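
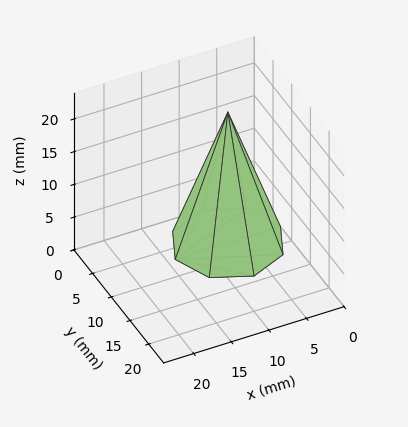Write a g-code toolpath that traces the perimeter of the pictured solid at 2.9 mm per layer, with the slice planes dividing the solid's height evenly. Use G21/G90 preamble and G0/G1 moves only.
Reading the render: the shape is a regular 8-sided pyramid, base circumscribed radius ≈ 7 mm, apex at z ≈ 20 mm (dimensions read to the nearest mm from the axis ticks). For the g-code, the solid's height is divided into equal slices at the stated Δz and each level perimeter traced with G1 moves after a G0 lift.

; perimeter-only toolpath
G21 ; units = mm
G90 ; absolute positioning
G28 ; home
; layer 1
G0 Z2.9
G0 X13.0 Y7.0
G1 X11.2 Y11.2
G1 X7.0 Y13.0
G1 X2.8 Y11.2
G1 X1.0 Y7.0
G1 X2.8 Y2.8
G1 X7.0 Y1.0
G1 X11.2 Y2.8
G1 X13.0 Y7.0
; layer 2
G0 Z5.7
G0 X12.0 Y7.0
G1 X10.5 Y10.5
G1 X7.0 Y12.0
G1 X3.5 Y10.5
G1 X2.0 Y7.0
G1 X3.5 Y3.5
G1 X7.0 Y2.0
G1 X10.5 Y3.5
G1 X12.0 Y7.0
; layer 3
G0 Z8.6
G0 X11.0 Y7.0
G1 X9.8 Y9.8
G1 X7.0 Y11.0
G1 X4.2 Y9.8
G1 X3.0 Y7.0
G1 X4.2 Y4.2
G1 X7.0 Y3.0
G1 X9.8 Y4.2
G1 X11.0 Y7.0
; layer 4
G0 Z11.4
G0 X10.0 Y7.0
G1 X9.1 Y9.1
G1 X7.0 Y10.0
G1 X4.9 Y9.1
G1 X4.0 Y7.0
G1 X4.9 Y4.9
G1 X7.0 Y4.0
G1 X9.1 Y4.9
G1 X10.0 Y7.0
; layer 5
G0 Z14.3
G0 X9.0 Y7.0
G1 X8.4 Y8.4
G1 X7.0 Y9.0
G1 X5.6 Y8.4
G1 X5.0 Y7.0
G1 X5.6 Y5.6
G1 X7.0 Y5.0
G1 X8.4 Y5.6
G1 X9.0 Y7.0
; layer 6
G0 Z17.1
G0 X8.0 Y7.0
G1 X7.7 Y7.7
G1 X7.0 Y8.0
G1 X6.3 Y7.7
G1 X6.0 Y7.0
G1 X6.3 Y6.3
G1 X7.0 Y6.0
G1 X7.7 Y6.3
G1 X8.0 Y7.0
M2 ; end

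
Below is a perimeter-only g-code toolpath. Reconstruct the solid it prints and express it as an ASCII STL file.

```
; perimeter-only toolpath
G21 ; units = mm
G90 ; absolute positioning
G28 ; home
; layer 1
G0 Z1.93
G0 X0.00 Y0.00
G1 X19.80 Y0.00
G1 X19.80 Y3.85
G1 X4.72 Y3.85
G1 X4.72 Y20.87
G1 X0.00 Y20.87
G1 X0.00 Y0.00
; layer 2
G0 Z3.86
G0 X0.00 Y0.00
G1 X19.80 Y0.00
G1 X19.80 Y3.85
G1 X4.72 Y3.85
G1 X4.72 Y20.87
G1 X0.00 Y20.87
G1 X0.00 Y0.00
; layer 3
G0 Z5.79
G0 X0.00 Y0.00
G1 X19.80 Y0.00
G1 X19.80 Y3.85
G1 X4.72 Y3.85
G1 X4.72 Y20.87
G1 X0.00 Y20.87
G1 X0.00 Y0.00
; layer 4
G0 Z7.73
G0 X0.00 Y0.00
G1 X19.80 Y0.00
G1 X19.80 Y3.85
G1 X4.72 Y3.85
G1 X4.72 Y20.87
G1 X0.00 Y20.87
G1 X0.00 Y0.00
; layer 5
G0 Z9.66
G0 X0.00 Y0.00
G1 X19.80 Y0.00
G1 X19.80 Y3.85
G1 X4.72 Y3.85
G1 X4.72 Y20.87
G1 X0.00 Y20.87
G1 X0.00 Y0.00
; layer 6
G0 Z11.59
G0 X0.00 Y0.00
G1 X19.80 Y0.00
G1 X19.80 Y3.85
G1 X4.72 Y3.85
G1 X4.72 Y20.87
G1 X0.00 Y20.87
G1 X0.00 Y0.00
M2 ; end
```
solid part
  facet normal 0.0000 0.0000 -1.0000
    outer loop
      vertex 19.80 3.85 0.00
      vertex 19.80 0.00 0.00
      vertex 0.00 0.00 0.00
    endloop
  endfacet
  facet normal 0.0000 0.0000 -1.0000
    outer loop
      vertex 4.72 3.85 0.00
      vertex 19.80 3.85 0.00
      vertex 0.00 0.00 0.00
    endloop
  endfacet
  facet normal 0.0000 0.0000 -1.0000
    outer loop
      vertex 4.72 20.87 0.00
      vertex 4.72 3.85 0.00
      vertex 0.00 0.00 0.00
    endloop
  endfacet
  facet normal 0.0000 0.0000 -1.0000
    outer loop
      vertex 0.00 20.87 0.00
      vertex 4.72 20.87 0.00
      vertex 0.00 0.00 0.00
    endloop
  endfacet
  facet normal 0.0000 0.0000 1.0000
    outer loop
      vertex 0.00 0.00 11.59
      vertex 19.80 0.00 11.59
      vertex 19.80 3.85 11.59
    endloop
  endfacet
  facet normal 0.0000 0.0000 1.0000
    outer loop
      vertex 0.00 0.00 11.59
      vertex 19.80 3.85 11.59
      vertex 4.72 3.85 11.59
    endloop
  endfacet
  facet normal 0.0000 0.0000 1.0000
    outer loop
      vertex 0.00 0.00 11.59
      vertex 4.72 3.85 11.59
      vertex 4.72 20.87 11.59
    endloop
  endfacet
  facet normal 0.0000 0.0000 1.0000
    outer loop
      vertex 0.00 0.00 11.59
      vertex 4.72 20.87 11.59
      vertex 0.00 20.87 11.59
    endloop
  endfacet
  facet normal 0.0000 -1.0000 0.0000
    outer loop
      vertex 0.00 0.00 0.00
      vertex 19.80 0.00 0.00
      vertex 19.80 0.00 11.59
    endloop
  endfacet
  facet normal 0.0000 -1.0000 0.0000
    outer loop
      vertex 0.00 0.00 0.00
      vertex 19.80 0.00 11.59
      vertex 0.00 0.00 11.59
    endloop
  endfacet
  facet normal 1.0000 0.0000 0.0000
    outer loop
      vertex 19.80 0.00 0.00
      vertex 19.80 3.85 0.00
      vertex 19.80 3.85 11.59
    endloop
  endfacet
  facet normal 1.0000 0.0000 0.0000
    outer loop
      vertex 19.80 0.00 0.00
      vertex 19.80 3.85 11.59
      vertex 19.80 0.00 11.59
    endloop
  endfacet
  facet normal 0.0000 1.0000 0.0000
    outer loop
      vertex 19.80 3.85 0.00
      vertex 4.72 3.85 0.00
      vertex 4.72 3.85 11.59
    endloop
  endfacet
  facet normal 0.0000 1.0000 0.0000
    outer loop
      vertex 19.80 3.85 0.00
      vertex 4.72 3.85 11.59
      vertex 19.80 3.85 11.59
    endloop
  endfacet
  facet normal 1.0000 0.0000 0.0000
    outer loop
      vertex 4.72 3.85 0.00
      vertex 4.72 20.87 0.00
      vertex 4.72 20.87 11.59
    endloop
  endfacet
  facet normal 1.0000 0.0000 0.0000
    outer loop
      vertex 4.72 3.85 0.00
      vertex 4.72 20.87 11.59
      vertex 4.72 3.85 11.59
    endloop
  endfacet
  facet normal 0.0000 1.0000 0.0000
    outer loop
      vertex 4.72 20.87 0.00
      vertex 0.00 20.87 0.00
      vertex 0.00 20.87 11.59
    endloop
  endfacet
  facet normal 0.0000 1.0000 0.0000
    outer loop
      vertex 4.72 20.87 0.00
      vertex 0.00 20.87 11.59
      vertex 4.72 20.87 11.59
    endloop
  endfacet
  facet normal -1.0000 0.0000 0.0000
    outer loop
      vertex 0.00 20.87 0.00
      vertex 0.00 0.00 0.00
      vertex 0.00 0.00 11.59
    endloop
  endfacet
  facet normal -1.0000 0.0000 0.0000
    outer loop
      vertex 0.00 20.87 0.00
      vertex 0.00 0.00 11.59
      vertex 0.00 20.87 11.59
    endloop
  endfacet
endsolid part

The G0 Z moves step by Δz≈1.93 mm. Every layer's G1 loop is the same polygon, so the solid is a straight extrusion of it from z=0 to z≈11.6. Closing with flat bottom and top caps and triangulating gives 20 facets — an L-shaped prism: outer 19.8 × 20.9 mm, arm thicknesses ≈ 3.85 mm (horizontal) and 4.72 mm (vertical), extruded 11.6 mm in z.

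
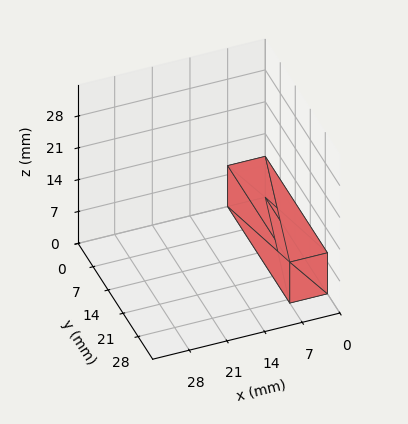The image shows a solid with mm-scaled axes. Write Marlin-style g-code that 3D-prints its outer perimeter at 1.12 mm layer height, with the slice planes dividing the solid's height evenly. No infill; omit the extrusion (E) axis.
Reading the render: the shape is a rectangular box, roughly 7 × 29 mm footprint and 9 mm tall (dimensions read to the nearest mm from the axis ticks). For the g-code, the solid's height is divided into equal slices at the stated Δz and each level perimeter traced with G1 moves after a G0 lift.

; perimeter-only toolpath
G21 ; units = mm
G90 ; absolute positioning
G28 ; home
; layer 1
G0 Z1.12
G0 X0.00 Y0.00
G1 X7.00 Y0.00
G1 X7.00 Y29.00
G1 X0.00 Y29.00
G1 X0.00 Y0.00
; layer 2
G0 Z2.25
G0 X0.00 Y0.00
G1 X7.00 Y0.00
G1 X7.00 Y29.00
G1 X0.00 Y29.00
G1 X0.00 Y0.00
; layer 3
G0 Z3.38
G0 X0.00 Y0.00
G1 X7.00 Y0.00
G1 X7.00 Y29.00
G1 X0.00 Y29.00
G1 X0.00 Y0.00
; layer 4
G0 Z4.50
G0 X0.00 Y0.00
G1 X7.00 Y0.00
G1 X7.00 Y29.00
G1 X0.00 Y29.00
G1 X0.00 Y0.00
; layer 5
G0 Z5.62
G0 X0.00 Y0.00
G1 X7.00 Y0.00
G1 X7.00 Y29.00
G1 X0.00 Y29.00
G1 X0.00 Y0.00
; layer 6
G0 Z6.75
G0 X0.00 Y0.00
G1 X7.00 Y0.00
G1 X7.00 Y29.00
G1 X0.00 Y29.00
G1 X0.00 Y0.00
; layer 7
G0 Z7.88
G0 X0.00 Y0.00
G1 X7.00 Y0.00
G1 X7.00 Y29.00
G1 X0.00 Y29.00
G1 X0.00 Y0.00
; layer 8
G0 Z9.00
G0 X0.00 Y0.00
G1 X7.00 Y0.00
G1 X7.00 Y29.00
G1 X0.00 Y29.00
G1 X0.00 Y0.00
M2 ; end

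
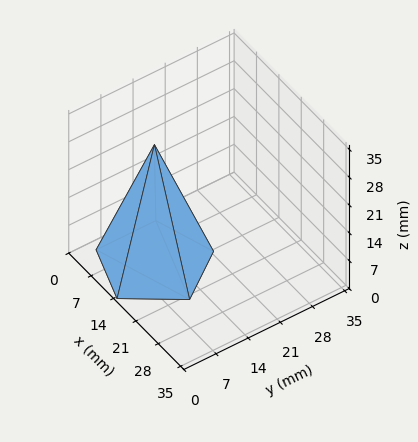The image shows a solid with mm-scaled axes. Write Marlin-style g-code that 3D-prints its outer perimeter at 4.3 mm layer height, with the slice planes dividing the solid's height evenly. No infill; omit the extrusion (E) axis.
Reading the render: the shape is a regular 5-sided pyramid, base circumscribed radius ≈ 11 mm, apex at z ≈ 30 mm (dimensions read to the nearest mm from the axis ticks). For the g-code, the solid's height is divided into equal slices at the stated Δz and each level perimeter traced with G1 moves after a G0 lift.

; perimeter-only toolpath
G21 ; units = mm
G90 ; absolute positioning
G28 ; home
; layer 1
G0 Z4.3
G0 X20.4 Y11.0
G1 X13.9 Y20.0
G1 X3.4 Y16.6
G1 X3.4 Y5.4
G1 X13.9 Y2.0
G1 X20.4 Y11.0
; layer 2
G0 Z8.6
G0 X18.9 Y11.0
G1 X13.4 Y18.5
G1 X4.6 Y15.6
G1 X4.6 Y6.4
G1 X13.4 Y3.5
G1 X18.9 Y11.0
; layer 3
G0 Z12.9
G0 X17.3 Y11.0
G1 X12.9 Y17.0
G1 X5.9 Y14.7
G1 X5.9 Y7.3
G1 X12.9 Y5.0
G1 X17.3 Y11.0
; layer 4
G0 Z17.1
G0 X15.7 Y11.0
G1 X12.5 Y15.5
G1 X7.2 Y13.8
G1 X7.2 Y8.2
G1 X12.5 Y6.5
G1 X15.7 Y11.0
; layer 5
G0 Z21.4
G0 X14.1 Y11.0
G1 X12.0 Y14.0
G1 X8.5 Y12.9
G1 X8.5 Y9.1
G1 X12.0 Y8.0
G1 X14.1 Y11.0
; layer 6
G0 Z25.7
G0 X12.6 Y11.0
G1 X11.5 Y12.5
G1 X9.7 Y11.9
G1 X9.7 Y10.1
G1 X11.5 Y9.5
G1 X12.6 Y11.0
M2 ; end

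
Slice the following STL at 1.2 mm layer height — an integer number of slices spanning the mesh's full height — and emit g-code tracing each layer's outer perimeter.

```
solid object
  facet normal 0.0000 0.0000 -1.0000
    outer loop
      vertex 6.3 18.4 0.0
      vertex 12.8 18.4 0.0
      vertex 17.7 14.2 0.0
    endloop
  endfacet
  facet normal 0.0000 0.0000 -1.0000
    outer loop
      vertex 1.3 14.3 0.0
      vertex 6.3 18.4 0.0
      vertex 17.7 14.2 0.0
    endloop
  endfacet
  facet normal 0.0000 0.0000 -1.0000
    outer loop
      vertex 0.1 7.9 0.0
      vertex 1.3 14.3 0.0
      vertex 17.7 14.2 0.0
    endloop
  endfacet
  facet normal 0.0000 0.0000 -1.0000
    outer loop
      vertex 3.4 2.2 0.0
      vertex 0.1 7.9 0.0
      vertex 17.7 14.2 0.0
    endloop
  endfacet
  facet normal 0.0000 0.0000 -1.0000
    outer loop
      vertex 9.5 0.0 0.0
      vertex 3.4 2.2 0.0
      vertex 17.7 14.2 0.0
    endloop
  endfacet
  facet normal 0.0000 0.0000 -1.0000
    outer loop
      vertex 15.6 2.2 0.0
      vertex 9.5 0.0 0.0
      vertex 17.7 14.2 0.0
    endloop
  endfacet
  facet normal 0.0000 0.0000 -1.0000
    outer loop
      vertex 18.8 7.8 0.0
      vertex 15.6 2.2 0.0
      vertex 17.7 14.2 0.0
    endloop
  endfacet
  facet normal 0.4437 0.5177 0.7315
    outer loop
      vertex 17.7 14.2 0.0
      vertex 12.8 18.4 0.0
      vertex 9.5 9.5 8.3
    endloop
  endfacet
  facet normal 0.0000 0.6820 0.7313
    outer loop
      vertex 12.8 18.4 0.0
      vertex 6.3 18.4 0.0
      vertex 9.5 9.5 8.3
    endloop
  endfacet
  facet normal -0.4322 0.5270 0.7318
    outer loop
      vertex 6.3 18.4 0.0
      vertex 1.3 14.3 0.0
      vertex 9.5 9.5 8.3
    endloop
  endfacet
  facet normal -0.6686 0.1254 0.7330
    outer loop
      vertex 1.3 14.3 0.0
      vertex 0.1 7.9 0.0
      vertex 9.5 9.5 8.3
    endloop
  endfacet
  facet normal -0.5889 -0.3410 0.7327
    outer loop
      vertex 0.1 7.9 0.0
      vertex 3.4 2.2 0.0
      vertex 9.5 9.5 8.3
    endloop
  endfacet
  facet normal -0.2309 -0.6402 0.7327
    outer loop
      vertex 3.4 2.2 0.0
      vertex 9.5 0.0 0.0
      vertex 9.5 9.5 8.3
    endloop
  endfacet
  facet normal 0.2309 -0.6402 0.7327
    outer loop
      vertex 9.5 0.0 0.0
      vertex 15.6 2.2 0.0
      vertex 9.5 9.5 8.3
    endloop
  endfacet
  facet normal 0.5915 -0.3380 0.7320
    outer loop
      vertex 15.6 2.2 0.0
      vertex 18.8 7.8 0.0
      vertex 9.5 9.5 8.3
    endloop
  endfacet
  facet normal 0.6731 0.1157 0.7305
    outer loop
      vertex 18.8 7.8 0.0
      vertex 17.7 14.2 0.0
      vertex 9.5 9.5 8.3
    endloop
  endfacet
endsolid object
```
; perimeter-only toolpath
G21 ; units = mm
G90 ; absolute positioning
G28 ; home
; layer 1
G0 Z1.2
G0 X16.5 Y13.5
G1 X12.3 Y17.1
G1 X6.8 Y17.1
G1 X2.5 Y13.6
G1 X1.4 Y8.1
G1 X4.3 Y3.2
G1 X9.5 Y1.4
G1 X14.7 Y3.2
G1 X17.5 Y8.0
G1 X16.5 Y13.5
; layer 2
G0 Z2.4
G0 X15.4 Y12.9
G1 X11.9 Y15.9
G1 X7.2 Y15.9
G1 X3.6 Y12.9
G1 X2.8 Y8.4
G1 X5.1 Y4.3
G1 X9.5 Y2.7
G1 X13.9 Y4.3
G1 X16.1 Y8.3
G1 X15.4 Y12.9
; layer 3
G0 Z3.6
G0 X14.2 Y12.2
G1 X11.4 Y14.6
G1 X7.7 Y14.6
G1 X4.8 Y12.2
G1 X4.1 Y8.6
G1 X6.0 Y5.3
G1 X9.5 Y4.1
G1 X13.0 Y5.3
G1 X14.8 Y8.5
G1 X14.2 Y12.2
; layer 4
G0 Z4.7
G0 X13.0 Y11.5
G1 X10.9 Y13.3
G1 X8.1 Y13.3
G1 X6.0 Y11.6
G1 X5.5 Y8.8
G1 X6.9 Y6.4
G1 X9.5 Y5.4
G1 X12.1 Y6.4
G1 X13.5 Y8.8
G1 X13.0 Y11.5
; layer 5
G0 Z5.9
G0 X11.8 Y10.8
G1 X10.4 Y12.0
G1 X8.6 Y12.0
G1 X7.2 Y10.9
G1 X6.8 Y9.0
G1 X7.8 Y7.4
G1 X9.5 Y6.8
G1 X11.2 Y7.4
G1 X12.2 Y9.0
G1 X11.8 Y10.8
; layer 6
G0 Z7.1
G0 X10.7 Y10.2
G1 X10.0 Y10.8
G1 X9.0 Y10.8
G1 X8.3 Y10.2
G1 X8.2 Y9.3
G1 X8.6 Y8.5
G1 X9.5 Y8.1
G1 X10.4 Y8.5
G1 X10.8 Y9.3
G1 X10.7 Y10.2
M2 ; end

The solid is a regular 9-sided pyramid, base circumscribed radius ≈ 9.5 mm, apex at z ≈ 8.3 mm. Slicing at Δz = 1.2 mm — 7 equal slices spanning the solid's height, so layer i sits at z = i·h/7 — gives 6 non-empty perimeters. Each is a 9-segment closed polygon; G0 lifts to the layer z and rapids to the start vertex, then G1 traces the edges. The cross-section shrinks linearly with z (the slice at the apex is degenerate and omitted).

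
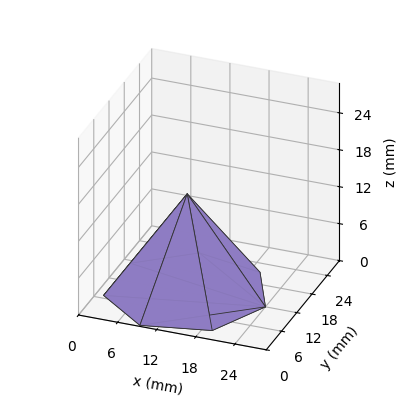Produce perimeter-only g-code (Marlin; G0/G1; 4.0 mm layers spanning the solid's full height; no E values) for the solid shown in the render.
Reading the render: the shape is a regular 7-sided pyramid, base circumscribed radius ≈ 12 mm, apex at z ≈ 16 mm (dimensions read to the nearest mm from the axis ticks). For the g-code, the solid's height is divided into equal slices at the stated Δz and each level perimeter traced with G1 moves after a G0 lift.

; perimeter-only toolpath
G21 ; units = mm
G90 ; absolute positioning
G28 ; home
; layer 1
G0 Z4.0
G0 X21.0 Y12.0
G1 X17.6 Y19.0
G1 X10.0 Y20.8
G1 X3.9 Y15.9
G1 X3.9 Y8.1
G1 X10.0 Y3.2
G1 X17.6 Y5.0
G1 X21.0 Y12.0
; layer 2
G0 Z8.0
G0 X18.0 Y12.0
G1 X15.8 Y16.7
G1 X10.7 Y17.9
G1 X6.6 Y14.6
G1 X6.6 Y9.4
G1 X10.7 Y6.2
G1 X15.8 Y7.3
G1 X18.0 Y12.0
; layer 3
G0 Z12.0
G0 X15.0 Y12.0
G1 X13.9 Y14.3
G1 X11.3 Y14.9
G1 X9.3 Y13.3
G1 X9.3 Y10.7
G1 X11.3 Y9.1
G1 X13.9 Y9.7
G1 X15.0 Y12.0
M2 ; end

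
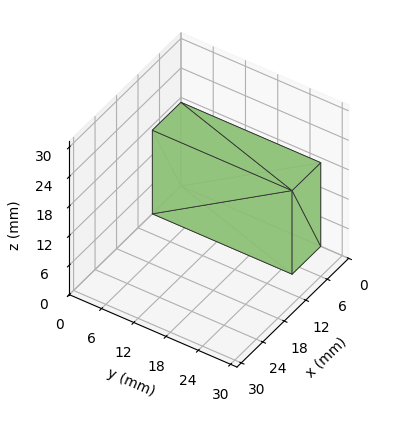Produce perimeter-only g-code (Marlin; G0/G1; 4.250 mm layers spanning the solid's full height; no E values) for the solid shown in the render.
Reading the render: the shape is a rectangular box, roughly 8 × 26 mm footprint and 17 mm tall (dimensions read to the nearest mm from the axis ticks). For the g-code, the solid's height is divided into equal slices at the stated Δz and each level perimeter traced with G1 moves after a G0 lift.

; perimeter-only toolpath
G21 ; units = mm
G90 ; absolute positioning
G28 ; home
; layer 1
G0 Z4.250
G0 X0.000 Y0.000
G1 X8.000 Y0.000
G1 X8.000 Y26.000
G1 X0.000 Y26.000
G1 X0.000 Y0.000
; layer 2
G0 Z8.500
G0 X0.000 Y0.000
G1 X8.000 Y0.000
G1 X8.000 Y26.000
G1 X0.000 Y26.000
G1 X0.000 Y0.000
; layer 3
G0 Z12.750
G0 X0.000 Y0.000
G1 X8.000 Y0.000
G1 X8.000 Y26.000
G1 X0.000 Y26.000
G1 X0.000 Y0.000
; layer 4
G0 Z17.000
G0 X0.000 Y0.000
G1 X8.000 Y0.000
G1 X8.000 Y26.000
G1 X0.000 Y26.000
G1 X0.000 Y0.000
M2 ; end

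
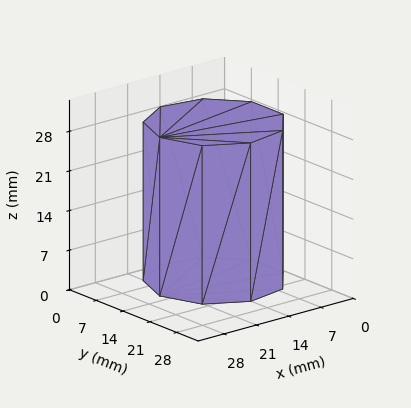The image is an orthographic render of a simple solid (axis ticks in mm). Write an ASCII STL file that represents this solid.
Reading the render: the shape is a regular 9-sided prism (a cylinder approximated with 9 flat sides), circumscribed radius ≈ 12 mm, height ≈ 28 mm (dimensions read to the nearest mm from the axis ticks). For the STL, each face is triangulated and given an outward normal.

solid part
  facet normal 0.0000 0.0000 -1.0000
    outer loop
      vertex 14.1 23.8 0.0
      vertex 21.2 19.7 0.0
      vertex 24.0 12.0 0.0
    endloop
  endfacet
  facet normal 0.0000 0.0000 -1.0000
    outer loop
      vertex 6.0 22.4 0.0
      vertex 14.1 23.8 0.0
      vertex 24.0 12.0 0.0
    endloop
  endfacet
  facet normal 0.0000 0.0000 -1.0000
    outer loop
      vertex 0.7 16.1 0.0
      vertex 6.0 22.4 0.0
      vertex 24.0 12.0 0.0
    endloop
  endfacet
  facet normal 0.0000 0.0000 -1.0000
    outer loop
      vertex 0.7 7.9 0.0
      vertex 0.7 16.1 0.0
      vertex 24.0 12.0 0.0
    endloop
  endfacet
  facet normal 0.0000 0.0000 -1.0000
    outer loop
      vertex 6.0 1.6 0.0
      vertex 0.7 7.9 0.0
      vertex 24.0 12.0 0.0
    endloop
  endfacet
  facet normal 0.0000 0.0000 -1.0000
    outer loop
      vertex 14.1 0.2 0.0
      vertex 6.0 1.6 0.0
      vertex 24.0 12.0 0.0
    endloop
  endfacet
  facet normal 0.0000 0.0000 -1.0000
    outer loop
      vertex 21.2 4.3 0.0
      vertex 14.1 0.2 0.0
      vertex 24.0 12.0 0.0
    endloop
  endfacet
  facet normal 0.0000 0.0000 1.0000
    outer loop
      vertex 24.0 12.0 28.0
      vertex 21.2 19.7 28.0
      vertex 14.1 23.8 28.0
    endloop
  endfacet
  facet normal 0.0000 0.0000 1.0000
    outer loop
      vertex 24.0 12.0 28.0
      vertex 14.1 23.8 28.0
      vertex 6.0 22.4 28.0
    endloop
  endfacet
  facet normal 0.0000 0.0000 1.0000
    outer loop
      vertex 24.0 12.0 28.0
      vertex 6.0 22.4 28.0
      vertex 0.7 16.1 28.0
    endloop
  endfacet
  facet normal 0.0000 0.0000 1.0000
    outer loop
      vertex 24.0 12.0 28.0
      vertex 0.7 16.1 28.0
      vertex 0.7 7.9 28.0
    endloop
  endfacet
  facet normal 0.0000 0.0000 1.0000
    outer loop
      vertex 24.0 12.0 28.0
      vertex 0.7 7.9 28.0
      vertex 6.0 1.6 28.0
    endloop
  endfacet
  facet normal 0.0000 0.0000 1.0000
    outer loop
      vertex 24.0 12.0 28.0
      vertex 6.0 1.6 28.0
      vertex 14.1 0.2 28.0
    endloop
  endfacet
  facet normal 0.0000 0.0000 1.0000
    outer loop
      vertex 24.0 12.0 28.0
      vertex 14.1 0.2 28.0
      vertex 21.2 4.3 28.0
    endloop
  endfacet
  facet normal 0.9398 0.3417 0.0000
    outer loop
      vertex 24.0 12.0 0.0
      vertex 21.2 19.7 0.0
      vertex 21.2 19.7 28.0
    endloop
  endfacet
  facet normal 0.9398 0.3417 0.0000
    outer loop
      vertex 24.0 12.0 0.0
      vertex 21.2 19.7 28.0
      vertex 24.0 12.0 28.0
    endloop
  endfacet
  facet normal 0.5001 0.8660 0.0000
    outer loop
      vertex 21.2 19.7 0.0
      vertex 14.1 23.8 0.0
      vertex 14.1 23.8 28.0
    endloop
  endfacet
  facet normal 0.5001 0.8660 0.0000
    outer loop
      vertex 21.2 19.7 0.0
      vertex 14.1 23.8 28.0
      vertex 21.2 19.7 28.0
    endloop
  endfacet
  facet normal -0.1703 0.9854 0.0000
    outer loop
      vertex 14.1 23.8 0.0
      vertex 6.0 22.4 0.0
      vertex 6.0 22.4 28.0
    endloop
  endfacet
  facet normal -0.1703 0.9854 0.0000
    outer loop
      vertex 14.1 23.8 0.0
      vertex 6.0 22.4 28.0
      vertex 14.1 23.8 28.0
    endloop
  endfacet
  facet normal -0.7652 0.6438 0.0000
    outer loop
      vertex 6.0 22.4 0.0
      vertex 0.7 16.1 0.0
      vertex 0.7 16.1 28.0
    endloop
  endfacet
  facet normal -0.7652 0.6438 0.0000
    outer loop
      vertex 6.0 22.4 0.0
      vertex 0.7 16.1 28.0
      vertex 6.0 22.4 28.0
    endloop
  endfacet
  facet normal -1.0000 0.0000 0.0000
    outer loop
      vertex 0.7 16.1 0.0
      vertex 0.7 7.9 0.0
      vertex 0.7 7.9 28.0
    endloop
  endfacet
  facet normal -1.0000 0.0000 0.0000
    outer loop
      vertex 0.7 16.1 0.0
      vertex 0.7 7.9 28.0
      vertex 0.7 16.1 28.0
    endloop
  endfacet
  facet normal -0.7652 -0.6438 0.0000
    outer loop
      vertex 0.7 7.9 0.0
      vertex 6.0 1.6 0.0
      vertex 6.0 1.6 28.0
    endloop
  endfacet
  facet normal -0.7652 -0.6438 0.0000
    outer loop
      vertex 0.7 7.9 0.0
      vertex 6.0 1.6 28.0
      vertex 0.7 7.9 28.0
    endloop
  endfacet
  facet normal -0.1703 -0.9854 0.0000
    outer loop
      vertex 6.0 1.6 0.0
      vertex 14.1 0.2 0.0
      vertex 14.1 0.2 28.0
    endloop
  endfacet
  facet normal -0.1703 -0.9854 0.0000
    outer loop
      vertex 6.0 1.6 0.0
      vertex 14.1 0.2 28.0
      vertex 6.0 1.6 28.0
    endloop
  endfacet
  facet normal 0.5001 -0.8660 0.0000
    outer loop
      vertex 14.1 0.2 0.0
      vertex 21.2 4.3 0.0
      vertex 21.2 4.3 28.0
    endloop
  endfacet
  facet normal 0.5001 -0.8660 0.0000
    outer loop
      vertex 14.1 0.2 0.0
      vertex 21.2 4.3 28.0
      vertex 14.1 0.2 28.0
    endloop
  endfacet
  facet normal 0.9398 -0.3417 0.0000
    outer loop
      vertex 21.2 4.3 0.0
      vertex 24.0 12.0 0.0
      vertex 24.0 12.0 28.0
    endloop
  endfacet
  facet normal 0.9398 -0.3417 0.0000
    outer loop
      vertex 21.2 4.3 0.0
      vertex 24.0 12.0 28.0
      vertex 21.2 4.3 28.0
    endloop
  endfacet
endsolid part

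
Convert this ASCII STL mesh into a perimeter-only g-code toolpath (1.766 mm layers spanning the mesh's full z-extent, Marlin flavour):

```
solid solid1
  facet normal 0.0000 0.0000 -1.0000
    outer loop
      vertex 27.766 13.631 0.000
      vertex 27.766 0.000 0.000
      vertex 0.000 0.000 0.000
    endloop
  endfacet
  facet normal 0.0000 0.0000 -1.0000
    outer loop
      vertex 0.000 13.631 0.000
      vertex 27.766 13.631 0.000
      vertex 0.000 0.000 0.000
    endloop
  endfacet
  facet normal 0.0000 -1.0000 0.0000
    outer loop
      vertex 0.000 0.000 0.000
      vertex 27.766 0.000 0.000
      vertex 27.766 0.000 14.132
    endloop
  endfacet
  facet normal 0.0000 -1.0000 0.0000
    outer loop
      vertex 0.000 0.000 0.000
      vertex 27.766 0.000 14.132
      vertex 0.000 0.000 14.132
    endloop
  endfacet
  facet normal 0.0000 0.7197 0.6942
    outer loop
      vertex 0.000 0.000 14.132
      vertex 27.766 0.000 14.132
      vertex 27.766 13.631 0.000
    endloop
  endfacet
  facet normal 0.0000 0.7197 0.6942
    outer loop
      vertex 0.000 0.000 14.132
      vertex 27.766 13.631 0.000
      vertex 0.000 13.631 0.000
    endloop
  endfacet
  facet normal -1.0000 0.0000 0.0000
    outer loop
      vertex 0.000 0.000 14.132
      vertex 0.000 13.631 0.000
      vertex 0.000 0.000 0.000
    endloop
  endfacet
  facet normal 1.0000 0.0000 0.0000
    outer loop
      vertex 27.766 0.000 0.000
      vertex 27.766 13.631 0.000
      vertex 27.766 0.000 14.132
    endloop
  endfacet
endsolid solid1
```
; perimeter-only toolpath
G21 ; units = mm
G90 ; absolute positioning
G28 ; home
; layer 1
G0 Z1.766
G0 X0.000 Y0.000
G1 X27.766 Y0.000
G1 X27.766 Y11.927
G1 X0.000 Y11.927
G1 X0.000 Y0.000
; layer 2
G0 Z3.533
G0 X0.000 Y0.000
G1 X27.766 Y0.000
G1 X27.766 Y10.223
G1 X0.000 Y10.223
G1 X0.000 Y0.000
; layer 3
G0 Z5.300
G0 X0.000 Y0.000
G1 X27.766 Y0.000
G1 X27.766 Y8.519
G1 X0.000 Y8.519
G1 X0.000 Y0.000
; layer 4
G0 Z7.066
G0 X0.000 Y0.000
G1 X27.766 Y0.000
G1 X27.766 Y6.816
G1 X0.000 Y6.816
G1 X0.000 Y0.000
; layer 5
G0 Z8.832
G0 X0.000 Y0.000
G1 X27.766 Y0.000
G1 X27.766 Y5.112
G1 X0.000 Y5.112
G1 X0.000 Y0.000
; layer 6
G0 Z10.599
G0 X0.000 Y0.000
G1 X27.766 Y0.000
G1 X27.766 Y3.408
G1 X0.000 Y3.408
G1 X0.000 Y0.000
; layer 7
G0 Z12.365
G0 X0.000 Y0.000
G1 X27.766 Y0.000
G1 X27.766 Y1.704
G1 X0.000 Y1.704
G1 X0.000 Y0.000
M2 ; end

The solid is a wedge (ramp): 27.8 × 13.6 mm base, rising to 14.1 mm along the y=0 edge and sloping linearly to z=0 at y=13.6. Slicing at Δz = 1.766 mm — 8 equal slices spanning the solid's height, so layer i sits at z = i·h/8 — gives 7 non-empty perimeters. Each is a 4-segment closed polygon; G0 lifts to the layer z and rapids to the start vertex, then G1 traces the edges. The cross-section shrinks linearly with z (the slice at the apex is degenerate and omitted).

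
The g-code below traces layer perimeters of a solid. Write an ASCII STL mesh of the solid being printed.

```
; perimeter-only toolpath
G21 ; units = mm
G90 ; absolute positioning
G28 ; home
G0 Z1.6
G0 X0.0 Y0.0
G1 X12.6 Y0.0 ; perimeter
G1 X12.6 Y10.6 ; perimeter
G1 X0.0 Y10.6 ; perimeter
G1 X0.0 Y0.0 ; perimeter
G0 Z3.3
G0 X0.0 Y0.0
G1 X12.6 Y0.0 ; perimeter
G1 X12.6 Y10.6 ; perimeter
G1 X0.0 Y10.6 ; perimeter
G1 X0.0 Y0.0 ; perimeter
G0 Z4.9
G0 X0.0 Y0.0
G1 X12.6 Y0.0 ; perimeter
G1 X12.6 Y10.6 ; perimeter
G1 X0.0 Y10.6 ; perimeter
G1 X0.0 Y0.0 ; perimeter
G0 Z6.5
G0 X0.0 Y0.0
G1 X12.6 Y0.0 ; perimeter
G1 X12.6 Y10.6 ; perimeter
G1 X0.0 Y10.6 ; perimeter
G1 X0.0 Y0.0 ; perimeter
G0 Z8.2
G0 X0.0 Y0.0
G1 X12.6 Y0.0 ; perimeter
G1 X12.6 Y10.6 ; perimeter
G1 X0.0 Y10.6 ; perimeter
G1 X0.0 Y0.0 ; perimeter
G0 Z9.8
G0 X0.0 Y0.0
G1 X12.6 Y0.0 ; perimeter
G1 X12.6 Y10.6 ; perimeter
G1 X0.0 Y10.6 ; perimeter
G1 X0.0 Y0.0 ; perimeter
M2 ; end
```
solid part
  facet normal 0.0000 0.0000 -1.0000
    outer loop
      vertex 12.6 10.6 0.0
      vertex 12.6 0.0 0.0
      vertex 0.0 0.0 0.0
    endloop
  endfacet
  facet normal 0.0000 0.0000 -1.0000
    outer loop
      vertex 0.0 10.6 0.0
      vertex 12.6 10.6 0.0
      vertex 0.0 0.0 0.0
    endloop
  endfacet
  facet normal 0.0000 0.0000 1.0000
    outer loop
      vertex 0.0 0.0 9.8
      vertex 12.6 0.0 9.8
      vertex 12.6 10.6 9.8
    endloop
  endfacet
  facet normal 0.0000 0.0000 1.0000
    outer loop
      vertex 0.0 0.0 9.8
      vertex 12.6 10.6 9.8
      vertex 0.0 10.6 9.8
    endloop
  endfacet
  facet normal 0.0000 -1.0000 0.0000
    outer loop
      vertex 0.0 0.0 0.0
      vertex 12.6 0.0 0.0
      vertex 12.6 0.0 9.8
    endloop
  endfacet
  facet normal 0.0000 -1.0000 0.0000
    outer loop
      vertex 0.0 0.0 0.0
      vertex 12.6 0.0 9.8
      vertex 0.0 0.0 9.8
    endloop
  endfacet
  facet normal 0.0000 1.0000 0.0000
    outer loop
      vertex 12.6 10.6 9.8
      vertex 12.6 10.6 0.0
      vertex 0.0 10.6 0.0
    endloop
  endfacet
  facet normal 0.0000 1.0000 0.0000
    outer loop
      vertex 0.0 10.6 9.8
      vertex 12.6 10.6 9.8
      vertex 0.0 10.6 0.0
    endloop
  endfacet
  facet normal -1.0000 0.0000 0.0000
    outer loop
      vertex 0.0 10.6 9.8
      vertex 0.0 10.6 0.0
      vertex 0.0 0.0 0.0
    endloop
  endfacet
  facet normal -1.0000 0.0000 0.0000
    outer loop
      vertex 0.0 0.0 9.8
      vertex 0.0 10.6 9.8
      vertex 0.0 0.0 0.0
    endloop
  endfacet
  facet normal 1.0000 0.0000 0.0000
    outer loop
      vertex 12.6 0.0 0.0
      vertex 12.6 10.6 0.0
      vertex 12.6 10.6 9.8
    endloop
  endfacet
  facet normal 1.0000 0.0000 0.0000
    outer loop
      vertex 12.6 0.0 0.0
      vertex 12.6 10.6 9.8
      vertex 12.6 0.0 9.8
    endloop
  endfacet
endsolid part

The G0 Z moves step by Δz≈1.6 mm. Every layer's G1 loop is the same polygon, so the solid is a straight extrusion of it from z=0 to z≈9.8. Closing with flat bottom and top caps and triangulating gives 12 facets — a rectangular box, roughly 12.6 × 10.6 mm footprint and 9.8 mm tall.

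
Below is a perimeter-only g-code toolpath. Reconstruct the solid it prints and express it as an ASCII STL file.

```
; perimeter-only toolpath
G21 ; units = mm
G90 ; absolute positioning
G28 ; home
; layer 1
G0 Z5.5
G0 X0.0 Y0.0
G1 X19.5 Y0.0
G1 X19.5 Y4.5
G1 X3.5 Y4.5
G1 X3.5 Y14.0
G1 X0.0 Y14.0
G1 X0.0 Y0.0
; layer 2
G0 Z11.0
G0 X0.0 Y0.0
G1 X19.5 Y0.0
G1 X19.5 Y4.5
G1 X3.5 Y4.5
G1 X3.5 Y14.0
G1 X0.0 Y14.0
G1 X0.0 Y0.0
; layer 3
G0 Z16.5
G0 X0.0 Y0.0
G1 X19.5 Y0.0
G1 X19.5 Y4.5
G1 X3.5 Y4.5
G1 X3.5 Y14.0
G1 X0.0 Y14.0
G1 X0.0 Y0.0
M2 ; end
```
solid part
  facet normal 0.0000 0.0000 -1.0000
    outer loop
      vertex 19.5 4.5 0.0
      vertex 19.5 0.0 0.0
      vertex 0.0 0.0 0.0
    endloop
  endfacet
  facet normal 0.0000 0.0000 -1.0000
    outer loop
      vertex 3.5 4.5 0.0
      vertex 19.5 4.5 0.0
      vertex 0.0 0.0 0.0
    endloop
  endfacet
  facet normal 0.0000 0.0000 -1.0000
    outer loop
      vertex 3.5 14.0 0.0
      vertex 3.5 4.5 0.0
      vertex 0.0 0.0 0.0
    endloop
  endfacet
  facet normal 0.0000 0.0000 -1.0000
    outer loop
      vertex 0.0 14.0 0.0
      vertex 3.5 14.0 0.0
      vertex 0.0 0.0 0.0
    endloop
  endfacet
  facet normal 0.0000 0.0000 1.0000
    outer loop
      vertex 0.0 0.0 16.5
      vertex 19.5 0.0 16.5
      vertex 19.5 4.5 16.5
    endloop
  endfacet
  facet normal 0.0000 0.0000 1.0000
    outer loop
      vertex 0.0 0.0 16.5
      vertex 19.5 4.5 16.5
      vertex 3.5 4.5 16.5
    endloop
  endfacet
  facet normal 0.0000 0.0000 1.0000
    outer loop
      vertex 0.0 0.0 16.5
      vertex 3.5 4.5 16.5
      vertex 3.5 14.0 16.5
    endloop
  endfacet
  facet normal 0.0000 0.0000 1.0000
    outer loop
      vertex 0.0 0.0 16.5
      vertex 3.5 14.0 16.5
      vertex 0.0 14.0 16.5
    endloop
  endfacet
  facet normal 0.0000 -1.0000 0.0000
    outer loop
      vertex 0.0 0.0 0.0
      vertex 19.5 0.0 0.0
      vertex 19.5 0.0 16.5
    endloop
  endfacet
  facet normal 0.0000 -1.0000 0.0000
    outer loop
      vertex 0.0 0.0 0.0
      vertex 19.5 0.0 16.5
      vertex 0.0 0.0 16.5
    endloop
  endfacet
  facet normal 1.0000 0.0000 0.0000
    outer loop
      vertex 19.5 0.0 0.0
      vertex 19.5 4.5 0.0
      vertex 19.5 4.5 16.5
    endloop
  endfacet
  facet normal 1.0000 0.0000 0.0000
    outer loop
      vertex 19.5 0.0 0.0
      vertex 19.5 4.5 16.5
      vertex 19.5 0.0 16.5
    endloop
  endfacet
  facet normal 0.0000 1.0000 0.0000
    outer loop
      vertex 19.5 4.5 0.0
      vertex 3.5 4.5 0.0
      vertex 3.5 4.5 16.5
    endloop
  endfacet
  facet normal 0.0000 1.0000 0.0000
    outer loop
      vertex 19.5 4.5 0.0
      vertex 3.5 4.5 16.5
      vertex 19.5 4.5 16.5
    endloop
  endfacet
  facet normal 1.0000 0.0000 0.0000
    outer loop
      vertex 3.5 4.5 0.0
      vertex 3.5 14.0 0.0
      vertex 3.5 14.0 16.5
    endloop
  endfacet
  facet normal 1.0000 0.0000 0.0000
    outer loop
      vertex 3.5 4.5 0.0
      vertex 3.5 14.0 16.5
      vertex 3.5 4.5 16.5
    endloop
  endfacet
  facet normal 0.0000 1.0000 0.0000
    outer loop
      vertex 3.5 14.0 0.0
      vertex 0.0 14.0 0.0
      vertex 0.0 14.0 16.5
    endloop
  endfacet
  facet normal 0.0000 1.0000 0.0000
    outer loop
      vertex 3.5 14.0 0.0
      vertex 0.0 14.0 16.5
      vertex 3.5 14.0 16.5
    endloop
  endfacet
  facet normal -1.0000 0.0000 0.0000
    outer loop
      vertex 0.0 14.0 0.0
      vertex 0.0 0.0 0.0
      vertex 0.0 0.0 16.5
    endloop
  endfacet
  facet normal -1.0000 0.0000 0.0000
    outer loop
      vertex 0.0 14.0 0.0
      vertex 0.0 0.0 16.5
      vertex 0.0 14.0 16.5
    endloop
  endfacet
endsolid part

The G0 Z moves step by Δz≈5.5 mm. Every layer's G1 loop is the same polygon, so the solid is a straight extrusion of it from z=0 to z≈16.5. Closing with flat bottom and top caps and triangulating gives 20 facets — an L-shaped prism: outer 19.5 × 14 mm, arm thicknesses ≈ 4.5 mm (horizontal) and 3.5 mm (vertical), extruded 16.5 mm in z.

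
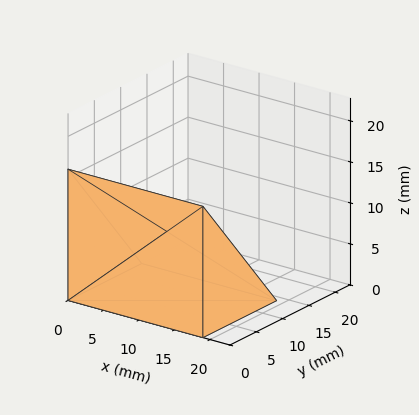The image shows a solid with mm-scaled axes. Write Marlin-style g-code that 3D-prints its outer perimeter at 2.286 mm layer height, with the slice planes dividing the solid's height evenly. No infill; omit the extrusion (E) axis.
Reading the render: the shape is a wedge (ramp): 19 × 14 mm base, rising to 16 mm along the y=0 edge and sloping linearly to z=0 at y=14 (dimensions read to the nearest mm from the axis ticks). For the g-code, the solid's height is divided into equal slices at the stated Δz and each level perimeter traced with G1 moves after a G0 lift.

; perimeter-only toolpath
G21 ; units = mm
G90 ; absolute positioning
G28 ; home
; layer 1
G0 Z2.286
G0 X0.000 Y0.000
G1 X19.000 Y0.000
G1 X19.000 Y12.000
G1 X0.000 Y12.000
G1 X0.000 Y0.000
; layer 2
G0 Z4.571
G0 X0.000 Y0.000
G1 X19.000 Y0.000
G1 X19.000 Y10.000
G1 X0.000 Y10.000
G1 X0.000 Y0.000
; layer 3
G0 Z6.857
G0 X0.000 Y0.000
G1 X19.000 Y0.000
G1 X19.000 Y8.000
G1 X0.000 Y8.000
G1 X0.000 Y0.000
; layer 4
G0 Z9.143
G0 X0.000 Y0.000
G1 X19.000 Y0.000
G1 X19.000 Y6.000
G1 X0.000 Y6.000
G1 X0.000 Y0.000
; layer 5
G0 Z11.429
G0 X0.000 Y0.000
G1 X19.000 Y0.000
G1 X19.000 Y4.000
G1 X0.000 Y4.000
G1 X0.000 Y0.000
; layer 6
G0 Z13.714
G0 X0.000 Y0.000
G1 X19.000 Y0.000
G1 X19.000 Y2.000
G1 X0.000 Y2.000
G1 X0.000 Y0.000
M2 ; end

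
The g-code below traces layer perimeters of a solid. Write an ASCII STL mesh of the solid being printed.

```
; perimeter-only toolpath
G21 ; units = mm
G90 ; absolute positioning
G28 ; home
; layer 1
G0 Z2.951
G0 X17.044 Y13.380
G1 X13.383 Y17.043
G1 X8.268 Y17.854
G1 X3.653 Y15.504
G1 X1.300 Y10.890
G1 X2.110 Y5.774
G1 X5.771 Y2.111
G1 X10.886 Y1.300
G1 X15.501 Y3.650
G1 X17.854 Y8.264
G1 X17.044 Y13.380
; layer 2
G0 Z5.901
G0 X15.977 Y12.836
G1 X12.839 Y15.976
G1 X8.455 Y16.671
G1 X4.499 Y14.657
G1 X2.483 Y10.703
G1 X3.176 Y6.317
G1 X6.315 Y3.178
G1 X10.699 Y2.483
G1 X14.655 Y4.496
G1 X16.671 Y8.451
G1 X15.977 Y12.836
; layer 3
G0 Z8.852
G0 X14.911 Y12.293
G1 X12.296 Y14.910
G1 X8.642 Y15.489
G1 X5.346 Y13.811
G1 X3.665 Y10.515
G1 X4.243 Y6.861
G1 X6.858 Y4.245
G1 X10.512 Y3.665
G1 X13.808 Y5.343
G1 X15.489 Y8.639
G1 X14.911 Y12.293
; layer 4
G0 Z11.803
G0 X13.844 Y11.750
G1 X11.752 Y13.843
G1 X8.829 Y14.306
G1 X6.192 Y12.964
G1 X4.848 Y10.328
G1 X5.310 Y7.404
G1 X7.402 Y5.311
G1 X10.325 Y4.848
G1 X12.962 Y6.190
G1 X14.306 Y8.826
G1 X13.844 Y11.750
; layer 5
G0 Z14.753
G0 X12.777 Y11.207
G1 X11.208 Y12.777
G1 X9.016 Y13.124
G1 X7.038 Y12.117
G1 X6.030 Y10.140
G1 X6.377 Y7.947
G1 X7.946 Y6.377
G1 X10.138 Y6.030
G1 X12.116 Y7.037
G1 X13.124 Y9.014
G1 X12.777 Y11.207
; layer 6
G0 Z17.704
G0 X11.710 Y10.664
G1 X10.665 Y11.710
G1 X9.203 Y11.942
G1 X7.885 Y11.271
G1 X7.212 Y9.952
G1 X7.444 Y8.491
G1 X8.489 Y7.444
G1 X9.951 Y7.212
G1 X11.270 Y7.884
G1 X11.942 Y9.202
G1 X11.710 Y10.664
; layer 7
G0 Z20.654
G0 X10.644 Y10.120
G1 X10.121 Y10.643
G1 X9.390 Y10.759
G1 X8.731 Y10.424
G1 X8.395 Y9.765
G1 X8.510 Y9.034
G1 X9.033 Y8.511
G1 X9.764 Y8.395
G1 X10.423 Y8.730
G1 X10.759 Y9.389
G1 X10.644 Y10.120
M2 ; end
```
solid part
  facet normal 0.0000 0.0000 -1.0000
    outer loop
      vertex 8.081 19.036 0.000
      vertex 13.927 18.109 0.000
      vertex 18.111 13.923 0.000
    endloop
  endfacet
  facet normal 0.0000 0.0000 -1.0000
    outer loop
      vertex 2.807 16.351 0.000
      vertex 8.081 19.036 0.000
      vertex 18.111 13.923 0.000
    endloop
  endfacet
  facet normal 0.0000 0.0000 -1.0000
    outer loop
      vertex 0.118 11.078 0.000
      vertex 2.807 16.351 0.000
      vertex 18.111 13.923 0.000
    endloop
  endfacet
  facet normal 0.0000 0.0000 -1.0000
    outer loop
      vertex 1.043 5.231 0.000
      vertex 0.118 11.078 0.000
      vertex 18.111 13.923 0.000
    endloop
  endfacet
  facet normal 0.0000 0.0000 -1.0000
    outer loop
      vertex 5.227 1.045 0.000
      vertex 1.043 5.231 0.000
      vertex 18.111 13.923 0.000
    endloop
  endfacet
  facet normal 0.0000 0.0000 -1.0000
    outer loop
      vertex 11.073 0.118 0.000
      vertex 5.227 1.045 0.000
      vertex 18.111 13.923 0.000
    endloop
  endfacet
  facet normal 0.0000 0.0000 -1.0000
    outer loop
      vertex 16.347 2.803 0.000
      vertex 11.073 0.118 0.000
      vertex 18.111 13.923 0.000
    endloop
  endfacet
  facet normal 0.0000 0.0000 -1.0000
    outer loop
      vertex 19.036 8.076 0.000
      vertex 16.347 2.803 0.000
      vertex 18.111 13.923 0.000
    endloop
  endfacet
  facet normal 0.6599 0.6595 0.3600
    outer loop
      vertex 18.111 13.923 0.000
      vertex 13.927 18.109 0.000
      vertex 9.577 9.577 23.605
    endloop
  endfacet
  facet normal 0.1461 0.9214 0.3600
    outer loop
      vertex 13.927 18.109 0.000
      vertex 8.081 19.036 0.000
      vertex 9.577 9.577 23.605
    endloop
  endfacet
  facet normal -0.4233 0.8314 0.3600
    outer loop
      vertex 8.081 19.036 0.000
      vertex 2.807 16.351 0.000
      vertex 9.577 9.577 23.605
    endloop
  endfacet
  facet normal -0.8311 0.4238 0.3600
    outer loop
      vertex 2.807 16.351 0.000
      vertex 0.118 11.078 0.000
      vertex 9.577 9.577 23.605
    endloop
  endfacet
  facet normal -0.9215 -0.1458 0.3600
    outer loop
      vertex 0.118 11.078 0.000
      vertex 1.043 5.231 0.000
      vertex 9.577 9.577 23.605
    endloop
  endfacet
  facet normal -0.6599 -0.6595 0.3600
    outer loop
      vertex 1.043 5.231 0.000
      vertex 5.227 1.045 0.000
      vertex 9.577 9.577 23.605
    endloop
  endfacet
  facet normal -0.1461 -0.9214 0.3600
    outer loop
      vertex 5.227 1.045 0.000
      vertex 11.073 0.118 0.000
      vertex 9.577 9.577 23.605
    endloop
  endfacet
  facet normal 0.4233 -0.8314 0.3600
    outer loop
      vertex 11.073 0.118 0.000
      vertex 16.347 2.803 0.000
      vertex 9.577 9.577 23.605
    endloop
  endfacet
  facet normal 0.8311 -0.4238 0.3600
    outer loop
      vertex 16.347 2.803 0.000
      vertex 19.036 8.076 0.000
      vertex 9.577 9.577 23.605
    endloop
  endfacet
  facet normal 0.9215 0.1458 0.3600
    outer loop
      vertex 19.036 8.076 0.000
      vertex 18.111 13.923 0.000
      vertex 9.577 9.577 23.605
    endloop
  endfacet
endsolid part

The G0 Z moves step by Δz≈2.951 mm. The G1 loops shrink linearly with z, so the solid tapers from its base footprint up to z≈23.6. Closing with a flat bottom cap and the tapered top and triangulating gives 18 facets — a regular 10-sided pyramid, base circumscribed radius ≈ 9.58 mm, apex at z ≈ 23.6 mm.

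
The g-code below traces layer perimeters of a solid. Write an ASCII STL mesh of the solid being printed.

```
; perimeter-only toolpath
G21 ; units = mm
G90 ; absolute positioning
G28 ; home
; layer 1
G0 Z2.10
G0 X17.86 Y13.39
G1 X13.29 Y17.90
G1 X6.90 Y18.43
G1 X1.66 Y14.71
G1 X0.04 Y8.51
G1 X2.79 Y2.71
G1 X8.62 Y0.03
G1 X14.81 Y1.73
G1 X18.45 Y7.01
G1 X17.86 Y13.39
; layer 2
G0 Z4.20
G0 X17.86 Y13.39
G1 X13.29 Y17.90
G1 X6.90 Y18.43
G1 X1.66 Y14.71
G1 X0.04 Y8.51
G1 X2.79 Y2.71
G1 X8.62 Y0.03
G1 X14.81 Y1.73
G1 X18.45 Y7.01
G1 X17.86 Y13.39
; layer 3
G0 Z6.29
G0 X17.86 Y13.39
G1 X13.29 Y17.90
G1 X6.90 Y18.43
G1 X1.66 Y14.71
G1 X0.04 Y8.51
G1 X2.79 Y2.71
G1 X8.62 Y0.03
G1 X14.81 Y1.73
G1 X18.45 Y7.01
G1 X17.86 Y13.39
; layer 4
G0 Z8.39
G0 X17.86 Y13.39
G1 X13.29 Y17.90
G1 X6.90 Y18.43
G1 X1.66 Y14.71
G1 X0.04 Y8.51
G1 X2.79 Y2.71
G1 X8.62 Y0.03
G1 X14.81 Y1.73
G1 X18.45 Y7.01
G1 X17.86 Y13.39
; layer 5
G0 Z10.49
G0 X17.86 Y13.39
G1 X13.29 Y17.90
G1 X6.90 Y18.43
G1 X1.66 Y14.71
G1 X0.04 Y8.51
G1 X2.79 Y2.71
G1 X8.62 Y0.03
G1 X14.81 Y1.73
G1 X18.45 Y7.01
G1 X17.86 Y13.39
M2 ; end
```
solid part
  facet normal 0.0000 0.0000 -1.0000
    outer loop
      vertex 6.90 18.43 0.00
      vertex 13.29 17.90 0.00
      vertex 17.86 13.39 0.00
    endloop
  endfacet
  facet normal 0.0000 0.0000 -1.0000
    outer loop
      vertex 1.66 14.71 0.00
      vertex 6.90 18.43 0.00
      vertex 17.86 13.39 0.00
    endloop
  endfacet
  facet normal 0.0000 0.0000 -1.0000
    outer loop
      vertex 0.04 8.51 0.00
      vertex 1.66 14.71 0.00
      vertex 17.86 13.39 0.00
    endloop
  endfacet
  facet normal 0.0000 0.0000 -1.0000
    outer loop
      vertex 2.79 2.71 0.00
      vertex 0.04 8.51 0.00
      vertex 17.86 13.39 0.00
    endloop
  endfacet
  facet normal 0.0000 0.0000 -1.0000
    outer loop
      vertex 8.62 0.03 0.00
      vertex 2.79 2.71 0.00
      vertex 17.86 13.39 0.00
    endloop
  endfacet
  facet normal 0.0000 0.0000 -1.0000
    outer loop
      vertex 14.81 1.73 0.00
      vertex 8.62 0.03 0.00
      vertex 17.86 13.39 0.00
    endloop
  endfacet
  facet normal 0.0000 0.0000 -1.0000
    outer loop
      vertex 18.45 7.01 0.00
      vertex 14.81 1.73 0.00
      vertex 17.86 13.39 0.00
    endloop
  endfacet
  facet normal 0.0000 0.0000 1.0000
    outer loop
      vertex 17.86 13.39 10.49
      vertex 13.29 17.90 10.49
      vertex 6.90 18.43 10.49
    endloop
  endfacet
  facet normal 0.0000 0.0000 1.0000
    outer loop
      vertex 17.86 13.39 10.49
      vertex 6.90 18.43 10.49
      vertex 1.66 14.71 10.49
    endloop
  endfacet
  facet normal 0.0000 0.0000 1.0000
    outer loop
      vertex 17.86 13.39 10.49
      vertex 1.66 14.71 10.49
      vertex 0.04 8.51 10.49
    endloop
  endfacet
  facet normal 0.0000 0.0000 1.0000
    outer loop
      vertex 17.86 13.39 10.49
      vertex 0.04 8.51 10.49
      vertex 2.79 2.71 10.49
    endloop
  endfacet
  facet normal 0.0000 0.0000 1.0000
    outer loop
      vertex 17.86 13.39 10.49
      vertex 2.79 2.71 10.49
      vertex 8.62 0.03 10.49
    endloop
  endfacet
  facet normal 0.0000 0.0000 1.0000
    outer loop
      vertex 17.86 13.39 10.49
      vertex 8.62 0.03 10.49
      vertex 14.81 1.73 10.49
    endloop
  endfacet
  facet normal 0.0000 0.0000 1.0000
    outer loop
      vertex 17.86 13.39 10.49
      vertex 14.81 1.73 10.49
      vertex 18.45 7.01 10.49
    endloop
  endfacet
  facet normal 0.7024 0.7118 0.0000
    outer loop
      vertex 17.86 13.39 0.00
      vertex 13.29 17.90 0.00
      vertex 13.29 17.90 10.49
    endloop
  endfacet
  facet normal 0.7024 0.7118 0.0000
    outer loop
      vertex 17.86 13.39 0.00
      vertex 13.29 17.90 10.49
      vertex 17.86 13.39 10.49
    endloop
  endfacet
  facet normal 0.0827 0.9966 0.0000
    outer loop
      vertex 13.29 17.90 0.00
      vertex 6.90 18.43 0.00
      vertex 6.90 18.43 10.49
    endloop
  endfacet
  facet normal 0.0827 0.9966 0.0000
    outer loop
      vertex 13.29 17.90 0.00
      vertex 6.90 18.43 10.49
      vertex 13.29 17.90 10.49
    endloop
  endfacet
  facet normal -0.5789 0.8154 0.0000
    outer loop
      vertex 6.90 18.43 0.00
      vertex 1.66 14.71 0.00
      vertex 1.66 14.71 10.49
    endloop
  endfacet
  facet normal -0.5789 0.8154 0.0000
    outer loop
      vertex 6.90 18.43 0.00
      vertex 1.66 14.71 10.49
      vertex 6.90 18.43 10.49
    endloop
  endfacet
  facet normal -0.9675 0.2528 0.0000
    outer loop
      vertex 1.66 14.71 0.00
      vertex 0.04 8.51 0.00
      vertex 0.04 8.51 10.49
    endloop
  endfacet
  facet normal -0.9675 0.2528 0.0000
    outer loop
      vertex 1.66 14.71 0.00
      vertex 0.04 8.51 10.49
      vertex 1.66 14.71 10.49
    endloop
  endfacet
  facet normal -0.9036 -0.4284 0.0000
    outer loop
      vertex 0.04 8.51 0.00
      vertex 2.79 2.71 0.00
      vertex 2.79 2.71 10.49
    endloop
  endfacet
  facet normal -0.9036 -0.4284 0.0000
    outer loop
      vertex 0.04 8.51 0.00
      vertex 2.79 2.71 10.49
      vertex 0.04 8.51 10.49
    endloop
  endfacet
  facet normal -0.4177 -0.9086 0.0000
    outer loop
      vertex 2.79 2.71 0.00
      vertex 8.62 0.03 0.00
      vertex 8.62 0.03 10.49
    endloop
  endfacet
  facet normal -0.4177 -0.9086 0.0000
    outer loop
      vertex 2.79 2.71 0.00
      vertex 8.62 0.03 10.49
      vertex 2.79 2.71 10.49
    endloop
  endfacet
  facet normal 0.2648 -0.9643 0.0000
    outer loop
      vertex 8.62 0.03 0.00
      vertex 14.81 1.73 0.00
      vertex 14.81 1.73 10.49
    endloop
  endfacet
  facet normal 0.2648 -0.9643 0.0000
    outer loop
      vertex 8.62 0.03 0.00
      vertex 14.81 1.73 10.49
      vertex 8.62 0.03 10.49
    endloop
  endfacet
  facet normal 0.8233 -0.5676 0.0000
    outer loop
      vertex 14.81 1.73 0.00
      vertex 18.45 7.01 0.00
      vertex 18.45 7.01 10.49
    endloop
  endfacet
  facet normal 0.8233 -0.5676 0.0000
    outer loop
      vertex 14.81 1.73 0.00
      vertex 18.45 7.01 10.49
      vertex 14.81 1.73 10.49
    endloop
  endfacet
  facet normal 0.9958 0.0921 0.0000
    outer loop
      vertex 18.45 7.01 0.00
      vertex 17.86 13.39 0.00
      vertex 17.86 13.39 10.49
    endloop
  endfacet
  facet normal 0.9958 0.0921 0.0000
    outer loop
      vertex 18.45 7.01 0.00
      vertex 17.86 13.39 10.49
      vertex 18.45 7.01 10.49
    endloop
  endfacet
endsolid part

The G0 Z moves step by Δz≈2.10 mm. Every layer's G1 loop is the same polygon, so the solid is a straight extrusion of it from z=0 to z≈10.5. Closing with flat bottom and top caps and triangulating gives 32 facets — a regular 9-sided prism (a cylinder approximated with 9 flat sides), circumscribed radius ≈ 9.38 mm, height ≈ 10.5 mm.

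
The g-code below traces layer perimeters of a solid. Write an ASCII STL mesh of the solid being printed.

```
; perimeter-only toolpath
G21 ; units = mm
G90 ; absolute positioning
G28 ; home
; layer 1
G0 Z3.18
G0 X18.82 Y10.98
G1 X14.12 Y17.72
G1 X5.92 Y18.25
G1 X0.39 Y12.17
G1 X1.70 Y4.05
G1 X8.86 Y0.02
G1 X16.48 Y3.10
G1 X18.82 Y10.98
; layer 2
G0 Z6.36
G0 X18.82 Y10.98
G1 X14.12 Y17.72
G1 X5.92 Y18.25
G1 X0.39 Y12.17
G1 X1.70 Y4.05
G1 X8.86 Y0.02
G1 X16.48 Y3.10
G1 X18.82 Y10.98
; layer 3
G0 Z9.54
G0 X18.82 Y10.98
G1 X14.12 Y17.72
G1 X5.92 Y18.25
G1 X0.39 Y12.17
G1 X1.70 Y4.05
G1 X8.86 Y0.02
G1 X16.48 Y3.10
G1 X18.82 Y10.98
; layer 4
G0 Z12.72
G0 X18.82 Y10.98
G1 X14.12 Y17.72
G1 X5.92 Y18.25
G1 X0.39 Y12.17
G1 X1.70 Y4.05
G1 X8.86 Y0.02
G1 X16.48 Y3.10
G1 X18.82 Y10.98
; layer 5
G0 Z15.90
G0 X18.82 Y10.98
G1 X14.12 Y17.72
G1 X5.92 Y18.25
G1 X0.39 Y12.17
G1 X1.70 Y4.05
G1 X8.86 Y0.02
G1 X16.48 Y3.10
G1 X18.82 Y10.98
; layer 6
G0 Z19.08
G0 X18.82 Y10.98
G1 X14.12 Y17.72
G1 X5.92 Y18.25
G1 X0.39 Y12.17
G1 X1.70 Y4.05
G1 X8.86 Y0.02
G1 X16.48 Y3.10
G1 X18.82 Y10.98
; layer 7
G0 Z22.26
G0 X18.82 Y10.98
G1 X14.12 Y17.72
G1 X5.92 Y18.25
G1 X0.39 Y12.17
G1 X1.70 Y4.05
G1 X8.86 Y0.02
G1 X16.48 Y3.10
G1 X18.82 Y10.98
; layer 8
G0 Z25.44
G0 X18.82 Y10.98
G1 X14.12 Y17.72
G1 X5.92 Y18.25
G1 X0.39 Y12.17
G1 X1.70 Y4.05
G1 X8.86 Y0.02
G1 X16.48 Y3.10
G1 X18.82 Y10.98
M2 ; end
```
solid part
  facet normal 0.0000 0.0000 -1.0000
    outer loop
      vertex 5.92 18.25 0.00
      vertex 14.12 17.72 0.00
      vertex 18.82 10.98 0.00
    endloop
  endfacet
  facet normal 0.0000 0.0000 -1.0000
    outer loop
      vertex 0.39 12.17 0.00
      vertex 5.92 18.25 0.00
      vertex 18.82 10.98 0.00
    endloop
  endfacet
  facet normal 0.0000 0.0000 -1.0000
    outer loop
      vertex 1.70 4.05 0.00
      vertex 0.39 12.17 0.00
      vertex 18.82 10.98 0.00
    endloop
  endfacet
  facet normal 0.0000 0.0000 -1.0000
    outer loop
      vertex 8.86 0.02 0.00
      vertex 1.70 4.05 0.00
      vertex 18.82 10.98 0.00
    endloop
  endfacet
  facet normal 0.0000 0.0000 -1.0000
    outer loop
      vertex 16.48 3.10 0.00
      vertex 8.86 0.02 0.00
      vertex 18.82 10.98 0.00
    endloop
  endfacet
  facet normal 0.0000 0.0000 1.0000
    outer loop
      vertex 18.82 10.98 25.44
      vertex 14.12 17.72 25.44
      vertex 5.92 18.25 25.44
    endloop
  endfacet
  facet normal 0.0000 0.0000 1.0000
    outer loop
      vertex 18.82 10.98 25.44
      vertex 5.92 18.25 25.44
      vertex 0.39 12.17 25.44
    endloop
  endfacet
  facet normal 0.0000 0.0000 1.0000
    outer loop
      vertex 18.82 10.98 25.44
      vertex 0.39 12.17 25.44
      vertex 1.70 4.05 25.44
    endloop
  endfacet
  facet normal 0.0000 0.0000 1.0000
    outer loop
      vertex 18.82 10.98 25.44
      vertex 1.70 4.05 25.44
      vertex 8.86 0.02 25.44
    endloop
  endfacet
  facet normal 0.0000 0.0000 1.0000
    outer loop
      vertex 18.82 10.98 25.44
      vertex 8.86 0.02 25.44
      vertex 16.48 3.10 25.44
    endloop
  endfacet
  facet normal 0.8203 0.5720 0.0000
    outer loop
      vertex 18.82 10.98 0.00
      vertex 14.12 17.72 0.00
      vertex 14.12 17.72 25.44
    endloop
  endfacet
  facet normal 0.8203 0.5720 0.0000
    outer loop
      vertex 18.82 10.98 0.00
      vertex 14.12 17.72 25.44
      vertex 18.82 10.98 25.44
    endloop
  endfacet
  facet normal 0.0645 0.9979 0.0000
    outer loop
      vertex 14.12 17.72 0.00
      vertex 5.92 18.25 0.00
      vertex 5.92 18.25 25.44
    endloop
  endfacet
  facet normal 0.0645 0.9979 0.0000
    outer loop
      vertex 14.12 17.72 0.00
      vertex 5.92 18.25 25.44
      vertex 14.12 17.72 25.44
    endloop
  endfacet
  facet normal -0.7398 0.6729 0.0000
    outer loop
      vertex 5.92 18.25 0.00
      vertex 0.39 12.17 0.00
      vertex 0.39 12.17 25.44
    endloop
  endfacet
  facet normal -0.7398 0.6729 0.0000
    outer loop
      vertex 5.92 18.25 0.00
      vertex 0.39 12.17 25.44
      vertex 5.92 18.25 25.44
    endloop
  endfacet
  facet normal -0.9872 -0.1593 0.0000
    outer loop
      vertex 0.39 12.17 0.00
      vertex 1.70 4.05 0.00
      vertex 1.70 4.05 25.44
    endloop
  endfacet
  facet normal -0.9872 -0.1593 0.0000
    outer loop
      vertex 0.39 12.17 0.00
      vertex 1.70 4.05 25.44
      vertex 0.39 12.17 25.44
    endloop
  endfacet
  facet normal -0.4905 -0.8714 0.0000
    outer loop
      vertex 1.70 4.05 0.00
      vertex 8.86 0.02 0.00
      vertex 8.86 0.02 25.44
    endloop
  endfacet
  facet normal -0.4905 -0.8714 0.0000
    outer loop
      vertex 1.70 4.05 0.00
      vertex 8.86 0.02 25.44
      vertex 1.70 4.05 25.44
    endloop
  endfacet
  facet normal 0.3747 -0.9271 0.0000
    outer loop
      vertex 8.86 0.02 0.00
      vertex 16.48 3.10 0.00
      vertex 16.48 3.10 25.44
    endloop
  endfacet
  facet normal 0.3747 -0.9271 0.0000
    outer loop
      vertex 8.86 0.02 0.00
      vertex 16.48 3.10 25.44
      vertex 8.86 0.02 25.44
    endloop
  endfacet
  facet normal 0.9586 -0.2847 0.0000
    outer loop
      vertex 16.48 3.10 0.00
      vertex 18.82 10.98 0.00
      vertex 18.82 10.98 25.44
    endloop
  endfacet
  facet normal 0.9586 -0.2847 0.0000
    outer loop
      vertex 16.48 3.10 0.00
      vertex 18.82 10.98 25.44
      vertex 16.48 3.10 25.44
    endloop
  endfacet
endsolid part

The G0 Z moves step by Δz≈3.18 mm. Every layer's G1 loop is the same polygon, so the solid is a straight extrusion of it from z=0 to z≈25.4. Closing with flat bottom and top caps and triangulating gives 24 facets — a regular 7-sided prism (a cylinder approximated with 7 flat sides), circumscribed radius ≈ 9.47 mm, height ≈ 25.4 mm.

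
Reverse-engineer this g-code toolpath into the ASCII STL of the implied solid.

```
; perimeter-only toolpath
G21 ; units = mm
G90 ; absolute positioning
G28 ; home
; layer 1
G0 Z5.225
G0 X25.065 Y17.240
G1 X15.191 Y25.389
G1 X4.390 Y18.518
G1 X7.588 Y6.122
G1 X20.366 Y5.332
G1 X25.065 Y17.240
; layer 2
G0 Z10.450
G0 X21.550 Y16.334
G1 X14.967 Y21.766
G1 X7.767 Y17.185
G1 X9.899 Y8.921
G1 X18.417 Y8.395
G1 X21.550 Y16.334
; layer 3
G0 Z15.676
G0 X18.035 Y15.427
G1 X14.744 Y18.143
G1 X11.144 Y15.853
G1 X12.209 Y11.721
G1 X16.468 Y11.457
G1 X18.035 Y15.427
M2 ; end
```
solid part
  facet normal 0.0000 0.0000 -1.0000
    outer loop
      vertex 1.014 19.850 0.000
      vertex 15.415 29.012 0.000
      vertex 28.580 18.147 0.000
    endloop
  endfacet
  facet normal 0.0000 0.0000 -1.0000
    outer loop
      vertex 5.277 3.322 0.000
      vertex 1.014 19.850 0.000
      vertex 28.580 18.147 0.000
    endloop
  endfacet
  facet normal 0.0000 0.0000 -1.0000
    outer loop
      vertex 22.314 2.269 0.000
      vertex 5.277 3.322 0.000
      vertex 28.580 18.147 0.000
    endloop
  endfacet
  facet normal 0.5549 0.6724 0.4899
    outer loop
      vertex 28.580 18.147 0.000
      vertex 15.415 29.012 0.000
      vertex 14.520 14.520 20.901
    endloop
  endfacet
  facet normal -0.4679 0.7355 0.4899
    outer loop
      vertex 15.415 29.012 0.000
      vertex 1.014 19.850 0.000
      vertex 14.520 14.520 20.901
    endloop
  endfacet
  facet normal -0.8441 -0.2177 0.4899
    outer loop
      vertex 1.014 19.850 0.000
      vertex 5.277 3.322 0.000
      vertex 14.520 14.520 20.901
    endloop
  endfacet
  facet normal -0.0538 -0.8701 0.4899
    outer loop
      vertex 5.277 3.322 0.000
      vertex 22.314 2.269 0.000
      vertex 14.520 14.520 20.901
    endloop
  endfacet
  facet normal 0.8109 -0.3200 0.4900
    outer loop
      vertex 22.314 2.269 0.000
      vertex 28.580 18.147 0.000
      vertex 14.520 14.520 20.901
    endloop
  endfacet
endsolid part

The G0 Z moves step by Δz≈5.225 mm. The G1 loops shrink linearly with z, so the solid tapers from its base footprint up to z≈20.9. Closing with a flat bottom cap and the tapered top and triangulating gives 8 facets — a regular 5-sided pyramid, base circumscribed radius ≈ 14.5 mm, apex at z ≈ 20.9 mm.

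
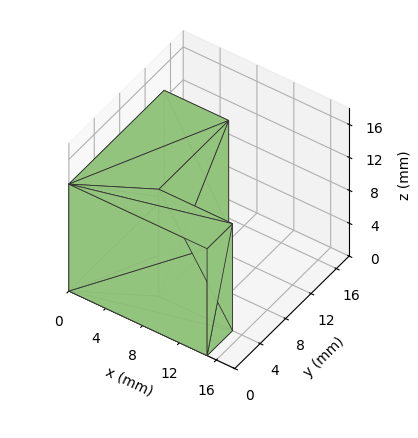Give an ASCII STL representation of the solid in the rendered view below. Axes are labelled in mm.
Reading the render: the shape is an L-shaped prism: outer 15 × 15 mm, arm thicknesses ≈ 4 mm (horizontal) and 7 mm (vertical), extruded 13 mm in z (dimensions read to the nearest mm from the axis ticks). For the STL, each face is triangulated and given an outward normal.

solid part
  facet normal 0.0000 0.0000 -1.0000
    outer loop
      vertex 15.000 4.000 0.000
      vertex 15.000 0.000 0.000
      vertex 0.000 0.000 0.000
    endloop
  endfacet
  facet normal 0.0000 0.0000 -1.0000
    outer loop
      vertex 7.000 4.000 0.000
      vertex 15.000 4.000 0.000
      vertex 0.000 0.000 0.000
    endloop
  endfacet
  facet normal 0.0000 0.0000 -1.0000
    outer loop
      vertex 7.000 15.000 0.000
      vertex 7.000 4.000 0.000
      vertex 0.000 0.000 0.000
    endloop
  endfacet
  facet normal 0.0000 0.0000 -1.0000
    outer loop
      vertex 0.000 15.000 0.000
      vertex 7.000 15.000 0.000
      vertex 0.000 0.000 0.000
    endloop
  endfacet
  facet normal 0.0000 0.0000 1.0000
    outer loop
      vertex 0.000 0.000 13.000
      vertex 15.000 0.000 13.000
      vertex 15.000 4.000 13.000
    endloop
  endfacet
  facet normal 0.0000 0.0000 1.0000
    outer loop
      vertex 0.000 0.000 13.000
      vertex 15.000 4.000 13.000
      vertex 7.000 4.000 13.000
    endloop
  endfacet
  facet normal 0.0000 0.0000 1.0000
    outer loop
      vertex 0.000 0.000 13.000
      vertex 7.000 4.000 13.000
      vertex 7.000 15.000 13.000
    endloop
  endfacet
  facet normal 0.0000 0.0000 1.0000
    outer loop
      vertex 0.000 0.000 13.000
      vertex 7.000 15.000 13.000
      vertex 0.000 15.000 13.000
    endloop
  endfacet
  facet normal 0.0000 -1.0000 0.0000
    outer loop
      vertex 0.000 0.000 0.000
      vertex 15.000 0.000 0.000
      vertex 15.000 0.000 13.000
    endloop
  endfacet
  facet normal 0.0000 -1.0000 0.0000
    outer loop
      vertex 0.000 0.000 0.000
      vertex 15.000 0.000 13.000
      vertex 0.000 0.000 13.000
    endloop
  endfacet
  facet normal 1.0000 0.0000 0.0000
    outer loop
      vertex 15.000 0.000 0.000
      vertex 15.000 4.000 0.000
      vertex 15.000 4.000 13.000
    endloop
  endfacet
  facet normal 1.0000 0.0000 0.0000
    outer loop
      vertex 15.000 0.000 0.000
      vertex 15.000 4.000 13.000
      vertex 15.000 0.000 13.000
    endloop
  endfacet
  facet normal 0.0000 1.0000 0.0000
    outer loop
      vertex 15.000 4.000 0.000
      vertex 7.000 4.000 0.000
      vertex 7.000 4.000 13.000
    endloop
  endfacet
  facet normal 0.0000 1.0000 0.0000
    outer loop
      vertex 15.000 4.000 0.000
      vertex 7.000 4.000 13.000
      vertex 15.000 4.000 13.000
    endloop
  endfacet
  facet normal 1.0000 0.0000 0.0000
    outer loop
      vertex 7.000 4.000 0.000
      vertex 7.000 15.000 0.000
      vertex 7.000 15.000 13.000
    endloop
  endfacet
  facet normal 1.0000 0.0000 0.0000
    outer loop
      vertex 7.000 4.000 0.000
      vertex 7.000 15.000 13.000
      vertex 7.000 4.000 13.000
    endloop
  endfacet
  facet normal 0.0000 1.0000 0.0000
    outer loop
      vertex 7.000 15.000 0.000
      vertex 0.000 15.000 0.000
      vertex 0.000 15.000 13.000
    endloop
  endfacet
  facet normal 0.0000 1.0000 0.0000
    outer loop
      vertex 7.000 15.000 0.000
      vertex 0.000 15.000 13.000
      vertex 7.000 15.000 13.000
    endloop
  endfacet
  facet normal -1.0000 0.0000 0.0000
    outer loop
      vertex 0.000 15.000 0.000
      vertex 0.000 0.000 0.000
      vertex 0.000 0.000 13.000
    endloop
  endfacet
  facet normal -1.0000 0.0000 0.0000
    outer loop
      vertex 0.000 15.000 0.000
      vertex 0.000 0.000 13.000
      vertex 0.000 15.000 13.000
    endloop
  endfacet
endsolid part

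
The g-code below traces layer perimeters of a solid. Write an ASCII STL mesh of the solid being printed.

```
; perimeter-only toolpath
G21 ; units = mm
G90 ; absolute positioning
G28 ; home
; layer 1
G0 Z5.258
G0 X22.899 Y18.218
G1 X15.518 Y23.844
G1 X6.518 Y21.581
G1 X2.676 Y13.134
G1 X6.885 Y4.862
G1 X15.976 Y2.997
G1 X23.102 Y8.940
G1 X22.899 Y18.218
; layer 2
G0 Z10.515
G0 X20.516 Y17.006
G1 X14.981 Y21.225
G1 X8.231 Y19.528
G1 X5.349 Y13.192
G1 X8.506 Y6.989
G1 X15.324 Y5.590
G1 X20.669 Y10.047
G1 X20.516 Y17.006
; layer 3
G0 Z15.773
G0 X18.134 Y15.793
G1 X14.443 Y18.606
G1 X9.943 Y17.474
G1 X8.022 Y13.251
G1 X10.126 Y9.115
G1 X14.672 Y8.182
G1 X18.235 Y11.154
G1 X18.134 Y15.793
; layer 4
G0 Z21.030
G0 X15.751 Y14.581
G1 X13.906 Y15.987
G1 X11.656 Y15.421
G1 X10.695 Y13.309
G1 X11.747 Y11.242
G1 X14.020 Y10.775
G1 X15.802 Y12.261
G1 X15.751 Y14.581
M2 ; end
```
solid part
  facet normal 0.0000 0.0000 -1.0000
    outer loop
      vertex 4.806 23.634 0.000
      vertex 16.056 26.463 0.000
      vertex 25.282 19.431 0.000
    endloop
  endfacet
  facet normal 0.0000 0.0000 -1.0000
    outer loop
      vertex 0.003 13.075 0.000
      vertex 4.806 23.634 0.000
      vertex 25.282 19.431 0.000
    endloop
  endfacet
  facet normal 0.0000 0.0000 -1.0000
    outer loop
      vertex 5.264 2.736 0.000
      vertex 0.003 13.075 0.000
      vertex 25.282 19.431 0.000
    endloop
  endfacet
  facet normal 0.0000 0.0000 -1.0000
    outer loop
      vertex 16.628 0.404 0.000
      vertex 5.264 2.736 0.000
      vertex 25.282 19.431 0.000
    endloop
  endfacet
  facet normal 0.0000 0.0000 -1.0000
    outer loop
      vertex 25.536 7.833 0.000
      vertex 16.628 0.404 0.000
      vertex 25.282 19.431 0.000
    endloop
  endfacet
  facet normal 0.5511 0.7230 0.4165
    outer loop
      vertex 25.282 19.431 0.000
      vertex 16.056 26.463 0.000
      vertex 13.368 13.368 26.288
    endloop
  endfacet
  facet normal -0.2217 0.8817 0.4165
    outer loop
      vertex 16.056 26.463 0.000
      vertex 4.806 23.634 0.000
      vertex 13.368 13.368 26.288
    endloop
  endfacet
  facet normal -0.8275 0.3764 0.4165
    outer loop
      vertex 4.806 23.634 0.000
      vertex 0.003 13.075 0.000
      vertex 13.368 13.368 26.288
    endloop
  endfacet
  facet normal -0.8103 -0.4123 0.4165
    outer loop
      vertex 0.003 13.075 0.000
      vertex 5.264 2.736 0.000
      vertex 13.368 13.368 26.288
    endloop
  endfacet
  facet normal -0.1828 -0.8906 0.4165
    outer loop
      vertex 5.264 2.736 0.000
      vertex 16.628 0.404 0.000
      vertex 13.368 13.368 26.288
    endloop
  endfacet
  facet normal 0.5823 -0.6982 0.4165
    outer loop
      vertex 16.628 0.404 0.000
      vertex 25.536 7.833 0.000
      vertex 13.368 13.368 26.288
    endloop
  endfacet
  facet normal 0.9089 0.0199 0.4165
    outer loop
      vertex 25.536 7.833 0.000
      vertex 25.282 19.431 0.000
      vertex 13.368 13.368 26.288
    endloop
  endfacet
endsolid part

The G0 Z moves step by Δz≈5.258 mm. The G1 loops shrink linearly with z, so the solid tapers from its base footprint up to z≈26.3. Closing with a flat bottom cap and the tapered top and triangulating gives 12 facets — a regular 7-sided pyramid, base circumscribed radius ≈ 13.4 mm, apex at z ≈ 26.3 mm.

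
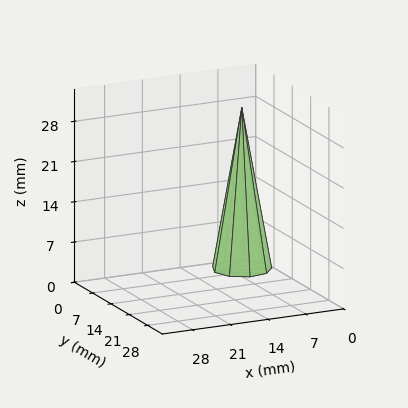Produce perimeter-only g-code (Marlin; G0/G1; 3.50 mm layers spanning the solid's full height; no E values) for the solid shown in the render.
Reading the render: the shape is a regular 9-sided pyramid, base circumscribed radius ≈ 5 mm, apex at z ≈ 28 mm (dimensions read to the nearest mm from the axis ticks). For the g-code, the solid's height is divided into equal slices at the stated Δz and each level perimeter traced with G1 moves after a G0 lift.

; perimeter-only toolpath
G21 ; units = mm
G90 ; absolute positioning
G28 ; home
; layer 1
G0 Z3.50
G0 X9.38 Y5.00
G1 X8.35 Y7.81
G1 X5.76 Y9.30
G1 X2.81 Y8.79
G1 X0.89 Y6.50
G1 X0.89 Y3.50
G1 X2.81 Y1.21
G1 X5.76 Y0.70
G1 X8.35 Y2.19
G1 X9.38 Y5.00
; layer 2
G0 Z7.00
G0 X8.75 Y5.00
G1 X7.87 Y7.41
G1 X5.65 Y8.69
G1 X3.12 Y8.25
G1 X1.48 Y6.28
G1 X1.48 Y3.72
G1 X3.12 Y1.75
G1 X5.65 Y1.31
G1 X7.87 Y2.59
G1 X8.75 Y5.00
; layer 3
G0 Z10.50
G0 X8.12 Y5.00
G1 X7.39 Y7.01
G1 X5.54 Y8.07
G1 X3.44 Y7.71
G1 X2.06 Y6.07
G1 X2.06 Y3.93
G1 X3.44 Y2.29
G1 X5.54 Y1.93
G1 X7.39 Y2.99
G1 X8.12 Y5.00
; layer 4
G0 Z14.00
G0 X7.50 Y5.00
G1 X6.92 Y6.61
G1 X5.44 Y7.46
G1 X3.75 Y7.17
G1 X2.65 Y5.86
G1 X2.65 Y4.14
G1 X3.75 Y2.83
G1 X5.44 Y2.54
G1 X6.92 Y3.40
G1 X7.50 Y5.00
; layer 5
G0 Z17.50
G0 X6.88 Y5.00
G1 X6.44 Y6.20
G1 X5.33 Y6.84
G1 X4.06 Y6.62
G1 X3.24 Y5.64
G1 X3.24 Y4.36
G1 X4.06 Y3.38
G1 X5.33 Y3.15
G1 X6.44 Y3.80
G1 X6.88 Y5.00
; layer 6
G0 Z21.00
G0 X6.25 Y5.00
G1 X5.96 Y5.80
G1 X5.22 Y6.23
G1 X4.38 Y6.08
G1 X3.83 Y5.43
G1 X3.83 Y4.57
G1 X4.38 Y3.92
G1 X5.22 Y3.77
G1 X5.96 Y4.20
G1 X6.25 Y5.00
; layer 7
G0 Z24.50
G0 X5.62 Y5.00
G1 X5.48 Y5.40
G1 X5.11 Y5.62
G1 X4.69 Y5.54
G1 X4.41 Y5.21
G1 X4.41 Y4.79
G1 X4.69 Y4.46
G1 X5.11 Y4.38
G1 X5.48 Y4.60
G1 X5.62 Y5.00
M2 ; end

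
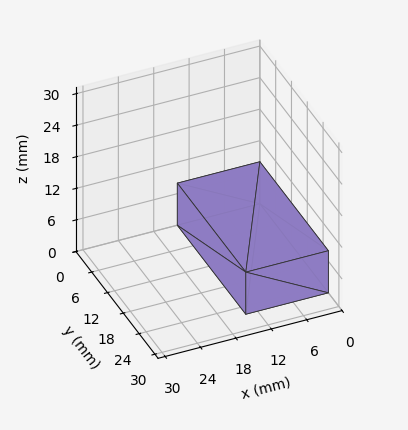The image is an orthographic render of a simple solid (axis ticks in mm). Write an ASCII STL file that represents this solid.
Reading the render: the shape is a rectangular box, roughly 14 × 26 mm footprint and 8 mm tall (dimensions read to the nearest mm from the axis ticks). For the STL, each face is triangulated and given an outward normal.

solid part
  facet normal 0.0000 0.0000 -1.0000
    outer loop
      vertex 14.00 26.00 0.00
      vertex 14.00 0.00 0.00
      vertex 0.00 0.00 0.00
    endloop
  endfacet
  facet normal 0.0000 0.0000 -1.0000
    outer loop
      vertex 0.00 26.00 0.00
      vertex 14.00 26.00 0.00
      vertex 0.00 0.00 0.00
    endloop
  endfacet
  facet normal 0.0000 0.0000 1.0000
    outer loop
      vertex 0.00 0.00 8.00
      vertex 14.00 0.00 8.00
      vertex 14.00 26.00 8.00
    endloop
  endfacet
  facet normal 0.0000 0.0000 1.0000
    outer loop
      vertex 0.00 0.00 8.00
      vertex 14.00 26.00 8.00
      vertex 0.00 26.00 8.00
    endloop
  endfacet
  facet normal 0.0000 -1.0000 0.0000
    outer loop
      vertex 0.00 0.00 0.00
      vertex 14.00 0.00 0.00
      vertex 14.00 0.00 8.00
    endloop
  endfacet
  facet normal 0.0000 -1.0000 0.0000
    outer loop
      vertex 0.00 0.00 0.00
      vertex 14.00 0.00 8.00
      vertex 0.00 0.00 8.00
    endloop
  endfacet
  facet normal 0.0000 1.0000 0.0000
    outer loop
      vertex 14.00 26.00 8.00
      vertex 14.00 26.00 0.00
      vertex 0.00 26.00 0.00
    endloop
  endfacet
  facet normal 0.0000 1.0000 0.0000
    outer loop
      vertex 0.00 26.00 8.00
      vertex 14.00 26.00 8.00
      vertex 0.00 26.00 0.00
    endloop
  endfacet
  facet normal -1.0000 0.0000 0.0000
    outer loop
      vertex 0.00 26.00 8.00
      vertex 0.00 26.00 0.00
      vertex 0.00 0.00 0.00
    endloop
  endfacet
  facet normal -1.0000 0.0000 0.0000
    outer loop
      vertex 0.00 0.00 8.00
      vertex 0.00 26.00 8.00
      vertex 0.00 0.00 0.00
    endloop
  endfacet
  facet normal 1.0000 0.0000 0.0000
    outer loop
      vertex 14.00 0.00 0.00
      vertex 14.00 26.00 0.00
      vertex 14.00 26.00 8.00
    endloop
  endfacet
  facet normal 1.0000 0.0000 0.0000
    outer loop
      vertex 14.00 0.00 0.00
      vertex 14.00 26.00 8.00
      vertex 14.00 0.00 8.00
    endloop
  endfacet
endsolid part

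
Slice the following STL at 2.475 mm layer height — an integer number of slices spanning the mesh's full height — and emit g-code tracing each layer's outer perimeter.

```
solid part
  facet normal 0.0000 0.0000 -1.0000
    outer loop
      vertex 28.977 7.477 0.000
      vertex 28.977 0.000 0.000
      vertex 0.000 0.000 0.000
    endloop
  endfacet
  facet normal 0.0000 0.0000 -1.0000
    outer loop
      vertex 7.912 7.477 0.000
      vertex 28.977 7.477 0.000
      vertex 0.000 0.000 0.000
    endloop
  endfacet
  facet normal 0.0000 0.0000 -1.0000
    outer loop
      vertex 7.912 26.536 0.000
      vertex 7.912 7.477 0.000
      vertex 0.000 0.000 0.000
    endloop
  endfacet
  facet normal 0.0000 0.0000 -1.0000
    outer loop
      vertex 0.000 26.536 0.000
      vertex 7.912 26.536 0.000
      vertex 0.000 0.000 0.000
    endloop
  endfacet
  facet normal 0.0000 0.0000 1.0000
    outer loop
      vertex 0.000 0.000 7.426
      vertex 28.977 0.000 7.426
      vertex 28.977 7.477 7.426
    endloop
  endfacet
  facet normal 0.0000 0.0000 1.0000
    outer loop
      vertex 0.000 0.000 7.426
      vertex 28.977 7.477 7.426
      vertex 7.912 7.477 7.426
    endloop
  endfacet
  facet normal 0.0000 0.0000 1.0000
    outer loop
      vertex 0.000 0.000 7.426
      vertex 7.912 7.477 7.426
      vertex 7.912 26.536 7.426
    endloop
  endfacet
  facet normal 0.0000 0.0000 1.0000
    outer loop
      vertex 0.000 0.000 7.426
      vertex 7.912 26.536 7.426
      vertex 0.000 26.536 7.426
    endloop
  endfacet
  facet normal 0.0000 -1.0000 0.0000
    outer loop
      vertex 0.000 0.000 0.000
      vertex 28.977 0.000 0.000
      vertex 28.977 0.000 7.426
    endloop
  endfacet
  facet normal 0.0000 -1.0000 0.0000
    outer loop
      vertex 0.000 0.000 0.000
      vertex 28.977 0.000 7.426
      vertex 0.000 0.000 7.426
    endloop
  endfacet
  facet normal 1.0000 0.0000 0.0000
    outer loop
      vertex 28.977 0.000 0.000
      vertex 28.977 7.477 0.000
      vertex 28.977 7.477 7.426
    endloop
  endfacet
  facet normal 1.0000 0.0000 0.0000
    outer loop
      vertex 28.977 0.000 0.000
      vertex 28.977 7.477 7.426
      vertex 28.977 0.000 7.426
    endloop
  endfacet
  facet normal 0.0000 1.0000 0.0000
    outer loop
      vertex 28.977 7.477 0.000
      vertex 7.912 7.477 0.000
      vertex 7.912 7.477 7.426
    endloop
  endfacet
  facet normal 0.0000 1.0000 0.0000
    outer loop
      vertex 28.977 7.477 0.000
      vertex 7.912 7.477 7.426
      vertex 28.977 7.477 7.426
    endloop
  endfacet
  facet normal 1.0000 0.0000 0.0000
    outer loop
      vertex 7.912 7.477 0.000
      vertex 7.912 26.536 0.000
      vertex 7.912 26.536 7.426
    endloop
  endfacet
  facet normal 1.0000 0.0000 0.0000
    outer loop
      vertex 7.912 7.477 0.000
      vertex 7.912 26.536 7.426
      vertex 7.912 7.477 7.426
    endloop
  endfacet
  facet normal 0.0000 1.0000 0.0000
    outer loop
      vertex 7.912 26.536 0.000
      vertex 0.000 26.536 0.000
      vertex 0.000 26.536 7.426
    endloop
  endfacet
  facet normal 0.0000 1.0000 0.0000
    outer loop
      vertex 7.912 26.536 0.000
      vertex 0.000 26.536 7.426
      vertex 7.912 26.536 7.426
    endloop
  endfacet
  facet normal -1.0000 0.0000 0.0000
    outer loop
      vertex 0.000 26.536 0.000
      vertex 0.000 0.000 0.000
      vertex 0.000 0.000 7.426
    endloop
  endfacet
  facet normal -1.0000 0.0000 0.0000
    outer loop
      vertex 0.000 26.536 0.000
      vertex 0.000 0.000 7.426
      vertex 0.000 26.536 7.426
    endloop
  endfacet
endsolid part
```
; perimeter-only toolpath
G21 ; units = mm
G90 ; absolute positioning
G28 ; home
; layer 1
G0 Z2.475
G0 X0.000 Y0.000
G1 X28.977 Y0.000
G1 X28.977 Y7.477
G1 X7.912 Y7.477
G1 X7.912 Y26.536
G1 X0.000 Y26.536
G1 X0.000 Y0.000
; layer 2
G0 Z4.951
G0 X0.000 Y0.000
G1 X28.977 Y0.000
G1 X28.977 Y7.477
G1 X7.912 Y7.477
G1 X7.912 Y26.536
G1 X0.000 Y26.536
G1 X0.000 Y0.000
; layer 3
G0 Z7.426
G0 X0.000 Y0.000
G1 X28.977 Y0.000
G1 X28.977 Y7.477
G1 X7.912 Y7.477
G1 X7.912 Y26.536
G1 X0.000 Y26.536
G1 X0.000 Y0.000
M2 ; end

The solid is an L-shaped prism: outer 29 × 26.5 mm, arm thicknesses ≈ 7.48 mm (horizontal) and 7.91 mm (vertical), extruded 7.43 mm in z. Slicing at Δz = 2.475 mm — 3 equal slices spanning the solid's height, so layer i sits at z = i·h/3 — gives 3 non-empty perimeters. Each is a 6-segment closed polygon; G0 lifts to the layer z and rapids to the start vertex, then G1 traces the edges.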